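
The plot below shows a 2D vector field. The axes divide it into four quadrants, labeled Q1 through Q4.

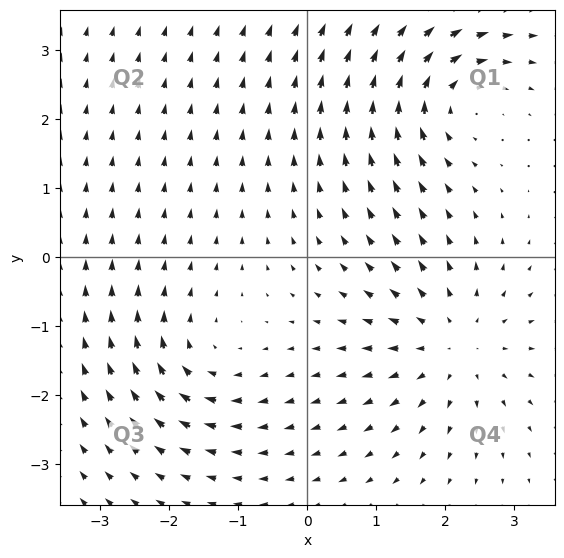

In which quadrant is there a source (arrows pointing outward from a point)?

Q4

The source sits at approximately (2.1, -1.2), which lies in quadrant Q4. The divergence there is about +3, positive as expected for a source.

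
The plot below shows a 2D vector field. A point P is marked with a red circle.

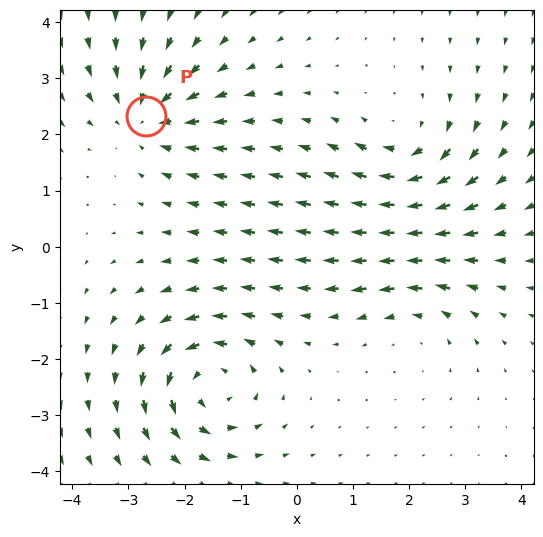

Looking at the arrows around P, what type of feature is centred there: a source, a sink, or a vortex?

sink

At P (-2.7, 2.3) the arrows converge inward. Divergence about -4, curl ≈0 — negative divergence with near-zero curl is a sink.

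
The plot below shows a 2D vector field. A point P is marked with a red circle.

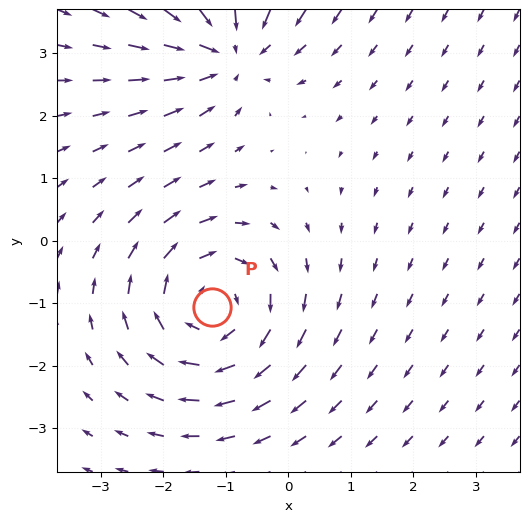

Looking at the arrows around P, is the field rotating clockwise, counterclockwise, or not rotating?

clockwise

Near P at (-1.2, -1.1) the arrows circulate clockwise. The curl (z-component) there is about -3; negative curl means clockwise rotation.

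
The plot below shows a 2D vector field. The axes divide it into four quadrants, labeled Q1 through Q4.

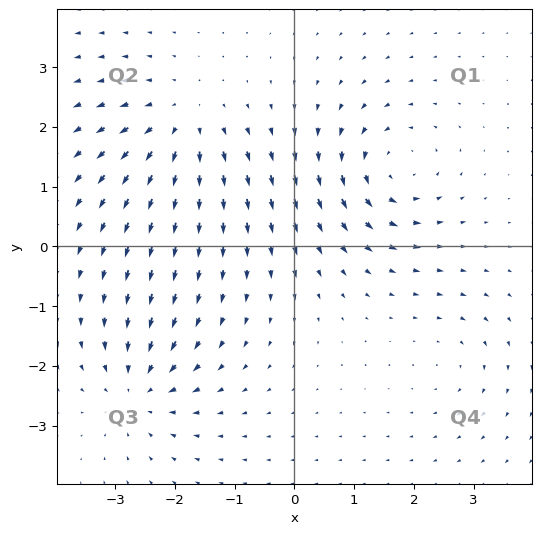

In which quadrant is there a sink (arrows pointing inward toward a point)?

The sink sits at approximately (-2.6, -2.4), which lies in quadrant Q3. The divergence there is about -5, negative as expected for a sink.

Q3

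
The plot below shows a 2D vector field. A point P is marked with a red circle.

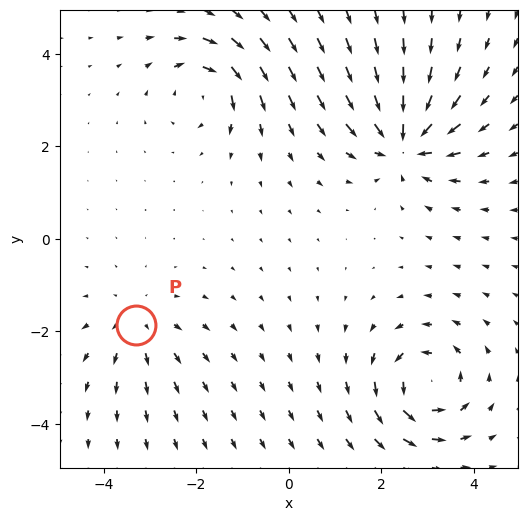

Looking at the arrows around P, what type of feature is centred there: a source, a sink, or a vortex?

At P (-3.3, -1.9) the arrows spread outward. Divergence about +3, curl ≈0 — positive divergence with near-zero curl is a source.

source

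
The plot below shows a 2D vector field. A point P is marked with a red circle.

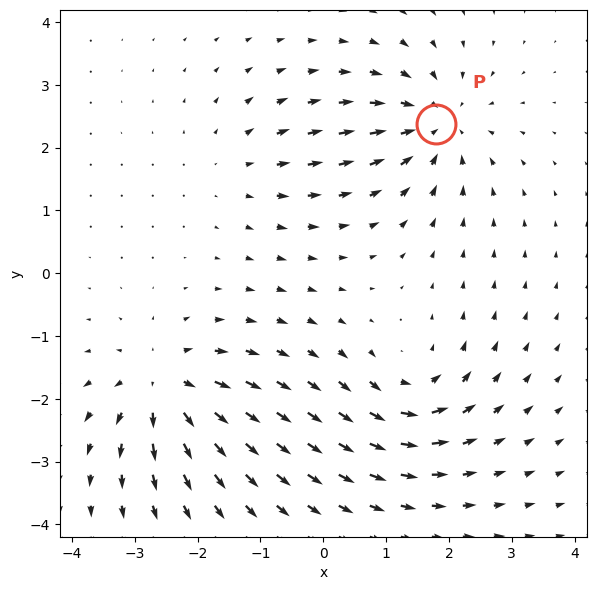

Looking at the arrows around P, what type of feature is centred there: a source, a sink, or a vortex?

sink

At P (1.8, 2.4) the arrows converge inward. Divergence about -5, curl ≈0 — negative divergence with near-zero curl is a sink.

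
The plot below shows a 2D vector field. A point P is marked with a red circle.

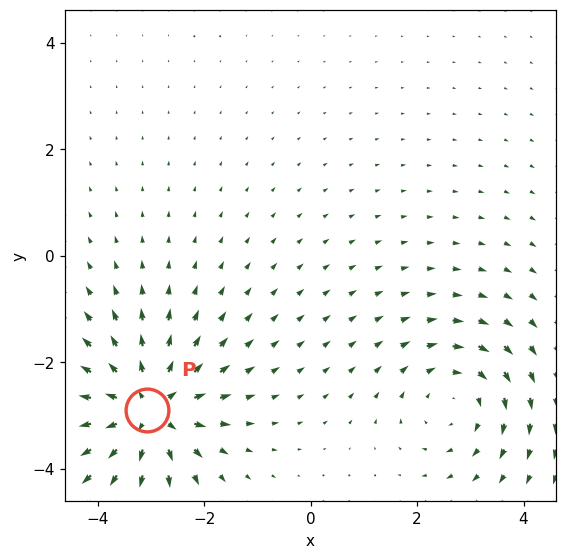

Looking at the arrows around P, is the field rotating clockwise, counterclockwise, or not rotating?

not rotating

Near P at (-3.1, -2.9) the arrows show no circulation. The curl there is ≈0.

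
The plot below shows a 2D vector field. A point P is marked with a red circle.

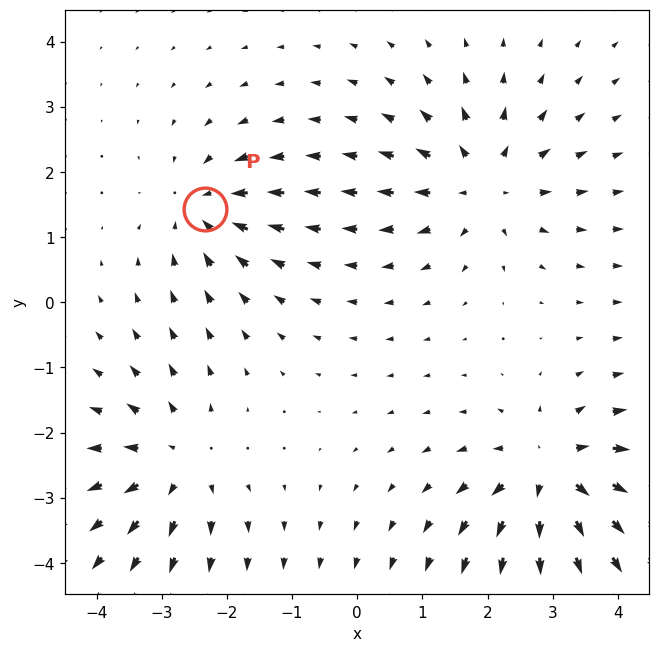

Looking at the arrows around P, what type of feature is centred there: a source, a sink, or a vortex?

At P (-2.3, 1.4) the arrows converge inward. Divergence about -4, curl ≈0 — negative divergence with near-zero curl is a sink.

sink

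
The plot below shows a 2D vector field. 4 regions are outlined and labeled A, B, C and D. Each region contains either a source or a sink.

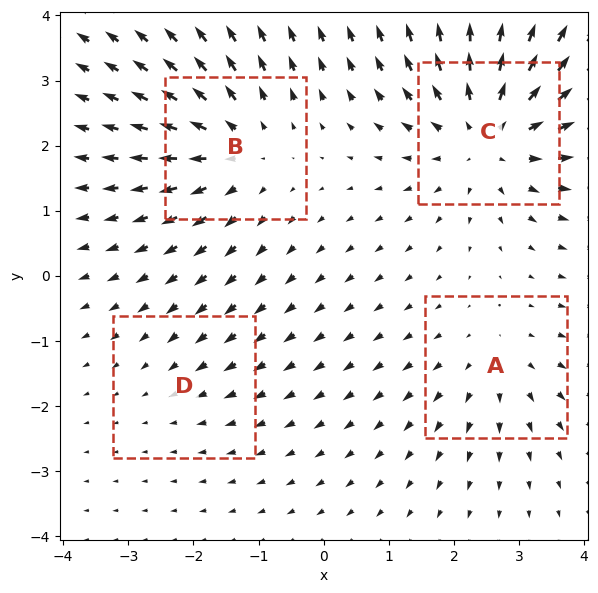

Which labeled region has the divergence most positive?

Divergence at each region's feature centre — A: about +3, B: about +4, C: about +6, D: about -2. Region C is most positive.

C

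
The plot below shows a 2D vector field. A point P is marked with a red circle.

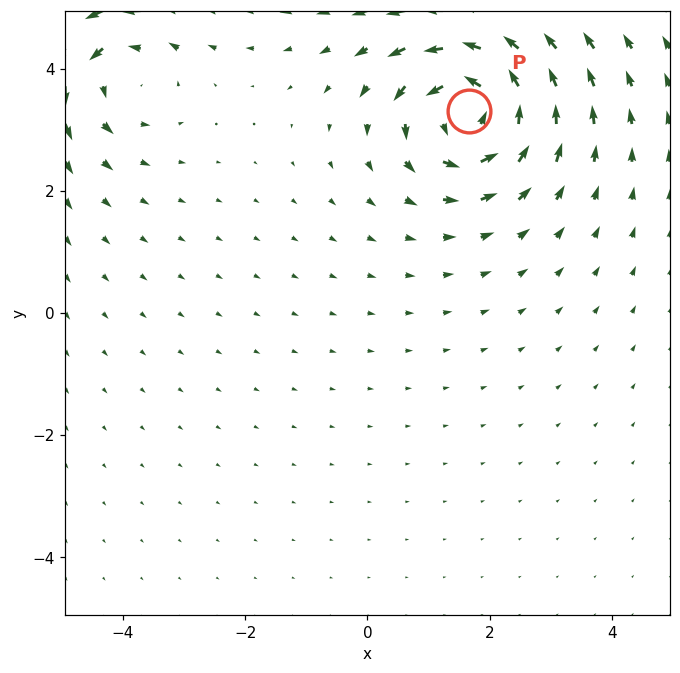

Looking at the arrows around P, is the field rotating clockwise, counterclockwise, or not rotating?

Near P at (1.7, 3.3) the arrows circulate counterclockwise. The curl (z-component) there is about +5; positive curl means counterclockwise rotation.

counterclockwise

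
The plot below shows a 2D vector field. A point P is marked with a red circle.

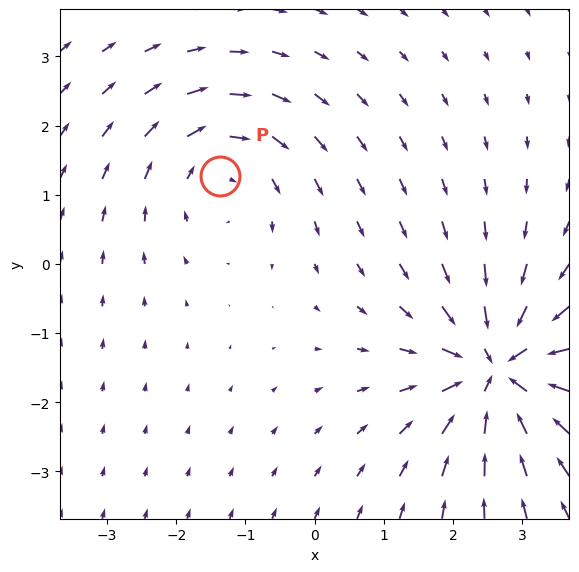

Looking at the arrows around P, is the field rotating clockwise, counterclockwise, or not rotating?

clockwise

Near P at (-1.4, 1.3) the arrows circulate clockwise. The curl (z-component) there is about -3; negative curl means clockwise rotation.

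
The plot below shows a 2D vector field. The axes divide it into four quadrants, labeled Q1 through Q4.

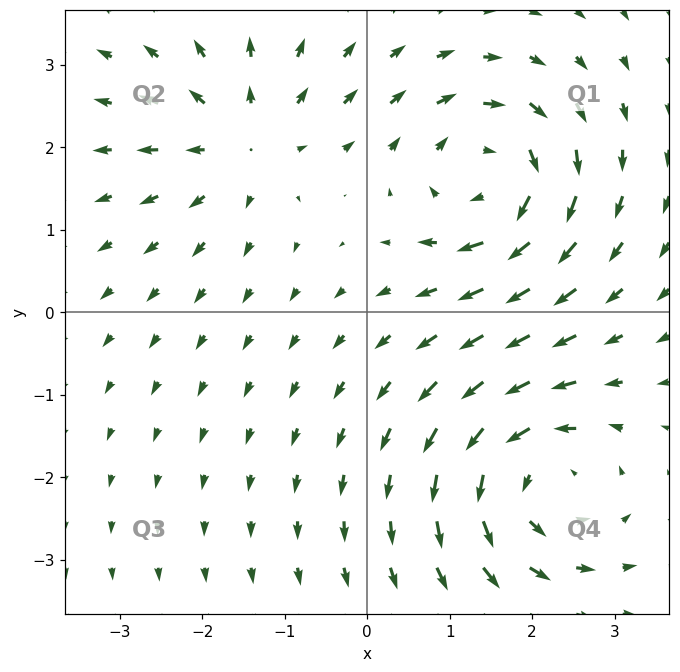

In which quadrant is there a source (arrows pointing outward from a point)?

The source sits at approximately (-1.5, 2.1), which lies in quadrant Q2. The divergence there is about +3, positive as expected for a source.

Q2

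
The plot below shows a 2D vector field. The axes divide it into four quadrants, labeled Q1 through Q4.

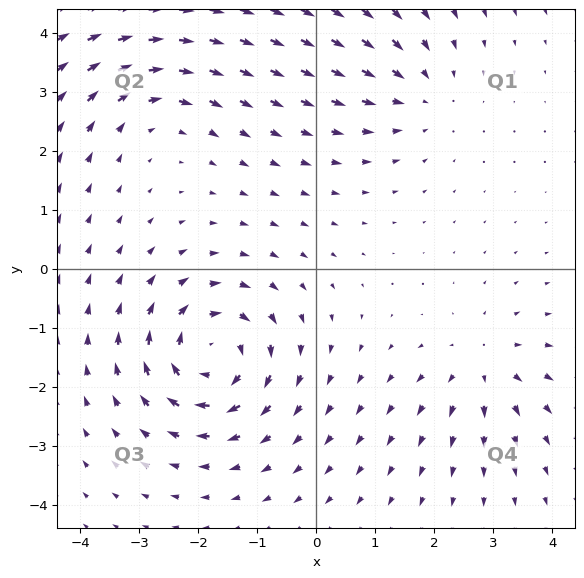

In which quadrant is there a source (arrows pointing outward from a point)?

The source sits at approximately (2.8, -1.6), which lies in quadrant Q4. The divergence there is about +3, positive as expected for a source.

Q4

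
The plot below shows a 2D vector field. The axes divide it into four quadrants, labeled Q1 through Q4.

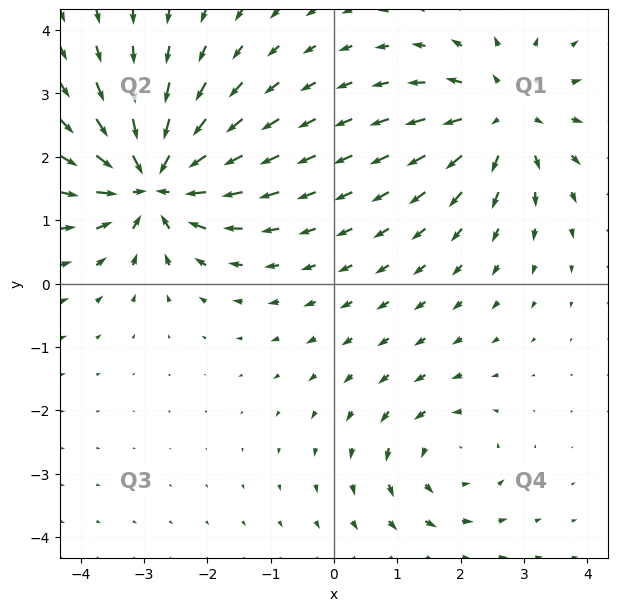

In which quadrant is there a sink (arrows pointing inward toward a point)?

Q2

The sink sits at approximately (-2.8, 1.6), which lies in quadrant Q2. The divergence there is about -7, negative as expected for a sink.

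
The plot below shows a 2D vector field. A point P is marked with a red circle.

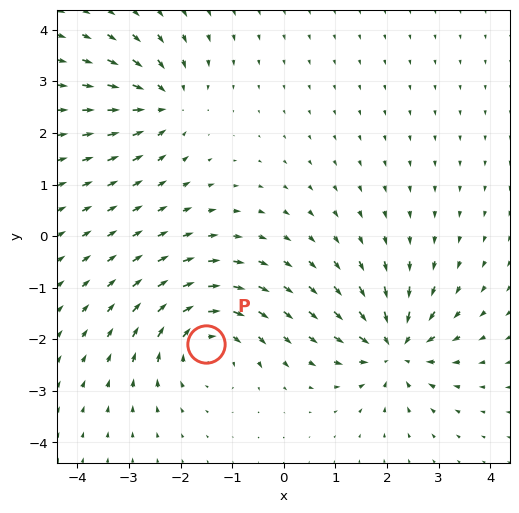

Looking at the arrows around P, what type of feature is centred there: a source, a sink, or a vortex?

At P (-1.5, -2.1) the arrows circulate clockwise. Divergence ≈0, curl about -6 — near-zero divergence with nonzero curl is a vortex.

vortex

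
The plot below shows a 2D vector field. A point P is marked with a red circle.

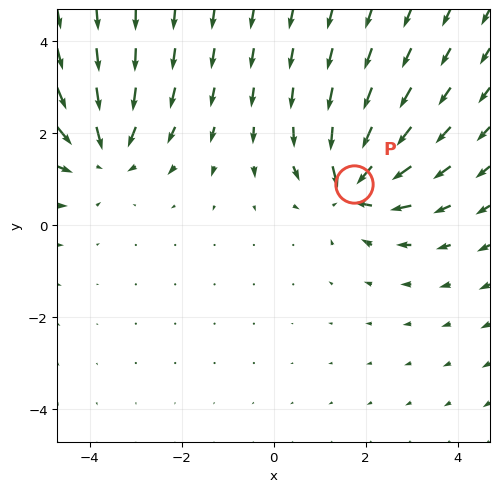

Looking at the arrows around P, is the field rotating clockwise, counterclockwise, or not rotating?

not rotating

Near P at (1.7, 0.9) the arrows show no circulation. The curl there is ≈0.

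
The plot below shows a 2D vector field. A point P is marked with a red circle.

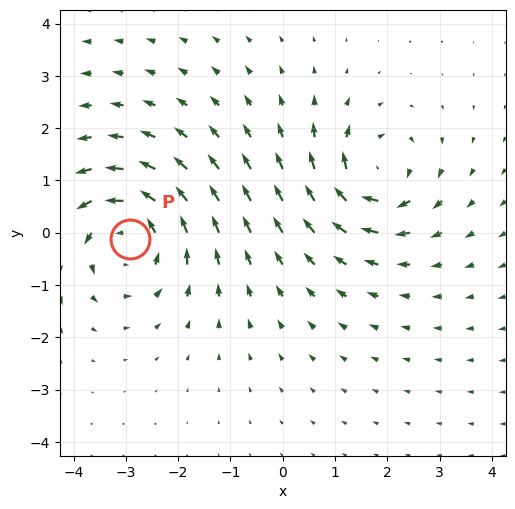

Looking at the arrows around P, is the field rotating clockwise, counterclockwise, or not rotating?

counterclockwise

Near P at (-2.9, -0.1) the arrows circulate counterclockwise. The curl (z-component) there is about +3; positive curl means counterclockwise rotation.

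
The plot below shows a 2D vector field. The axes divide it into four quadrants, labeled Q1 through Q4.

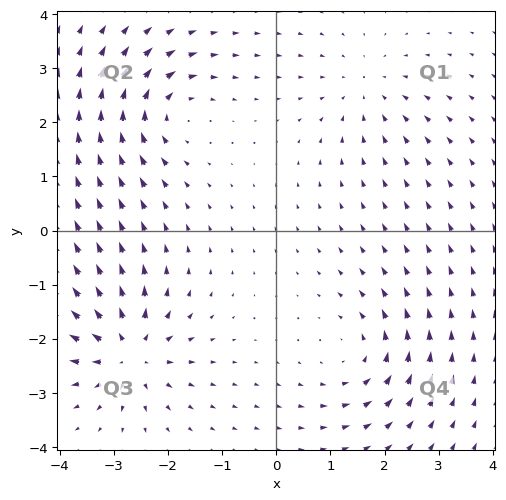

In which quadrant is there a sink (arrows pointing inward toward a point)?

Q1

The sink sits at approximately (1.6, 2.6), which lies in quadrant Q1. The divergence there is about -3, negative as expected for a sink.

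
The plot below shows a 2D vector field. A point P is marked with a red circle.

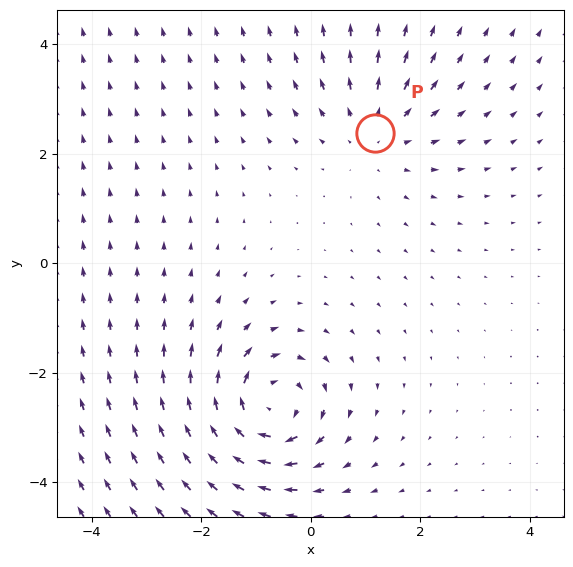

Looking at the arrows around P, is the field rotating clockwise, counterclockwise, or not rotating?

not rotating

Near P at (1.2, 2.4) the arrows show no circulation. The curl there is ≈0.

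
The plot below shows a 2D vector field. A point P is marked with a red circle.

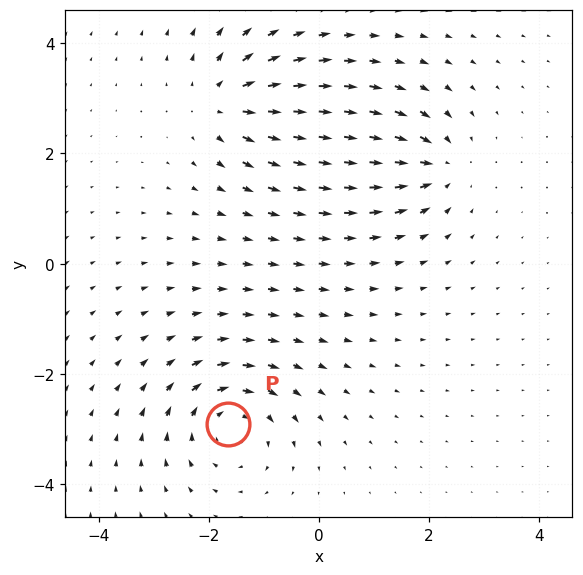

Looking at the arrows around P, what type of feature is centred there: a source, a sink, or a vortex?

At P (-1.6, -2.9) the arrows circulate clockwise. Divergence ≈0, curl about -4 — near-zero divergence with nonzero curl is a vortex.

vortex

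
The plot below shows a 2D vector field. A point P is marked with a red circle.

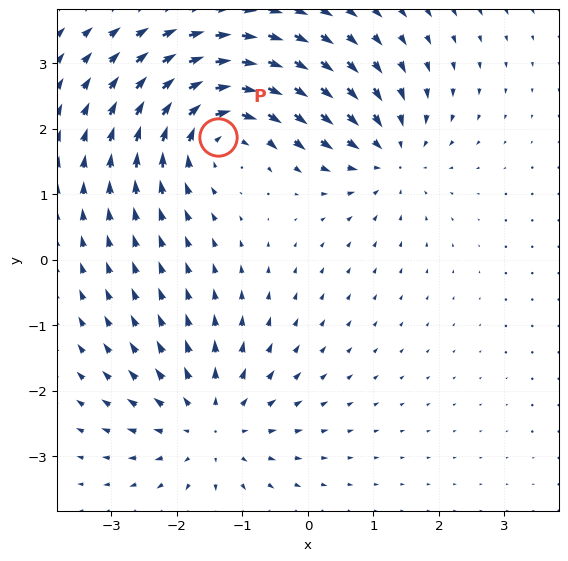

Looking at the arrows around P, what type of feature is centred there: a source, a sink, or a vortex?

vortex

At P (-1.4, 1.9) the arrows circulate clockwise. Divergence ≈0, curl about -5 — near-zero divergence with nonzero curl is a vortex.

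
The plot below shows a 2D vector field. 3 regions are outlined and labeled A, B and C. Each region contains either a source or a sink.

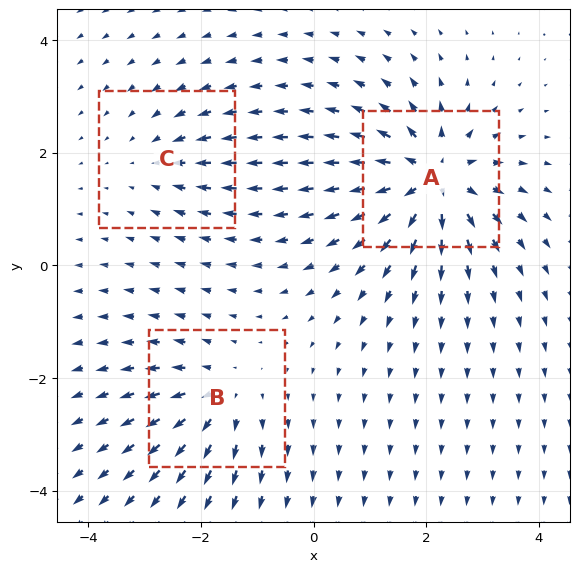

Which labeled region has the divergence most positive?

Divergence at each region's feature centre — A: about +6, B: about +4, C: about -2. Region A is most positive.

A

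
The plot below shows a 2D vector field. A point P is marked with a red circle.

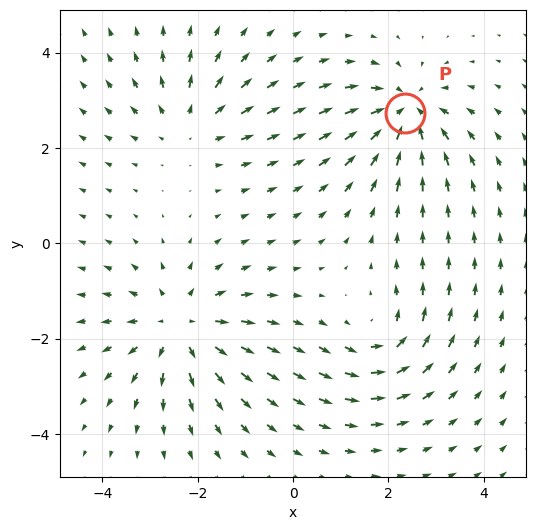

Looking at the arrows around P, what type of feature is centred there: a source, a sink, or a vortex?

At P (2.4, 2.7) the arrows converge inward. Divergence about -5, curl ≈0 — negative divergence with near-zero curl is a sink.

sink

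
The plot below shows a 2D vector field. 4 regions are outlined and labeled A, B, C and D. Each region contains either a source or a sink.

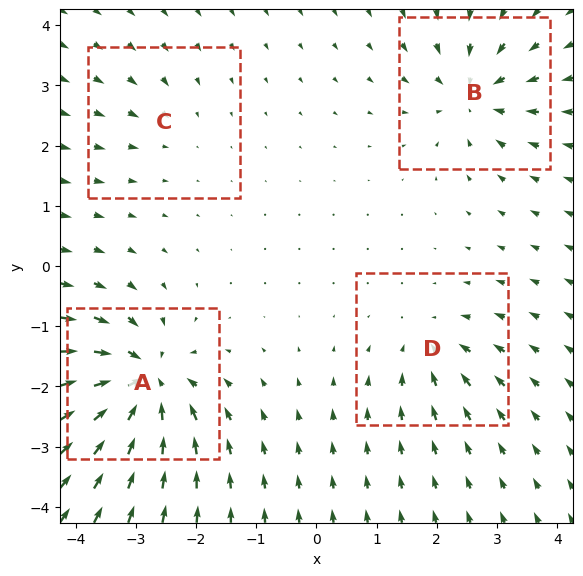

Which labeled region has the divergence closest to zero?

C

Divergence at each region's feature centre — A: about -9, B: about -6, C: about -3, D: about -4. Region C is closest to zero.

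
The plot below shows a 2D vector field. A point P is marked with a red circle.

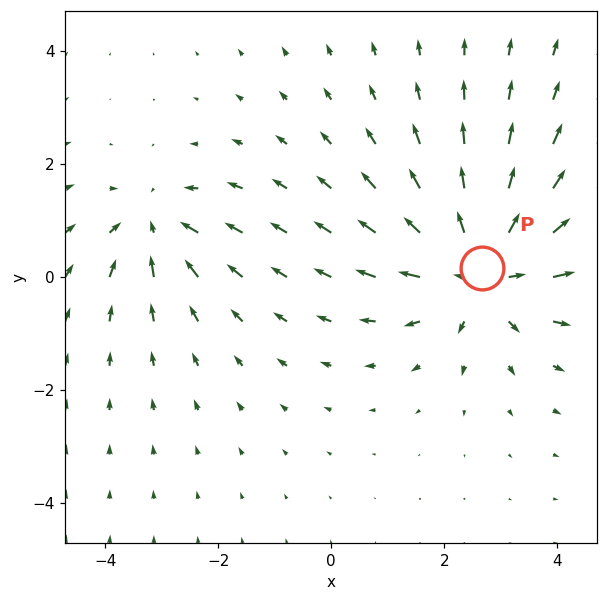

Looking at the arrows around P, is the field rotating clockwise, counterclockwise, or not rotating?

not rotating

Near P at (2.7, 0.2) the arrows show no circulation. The curl there is ≈0.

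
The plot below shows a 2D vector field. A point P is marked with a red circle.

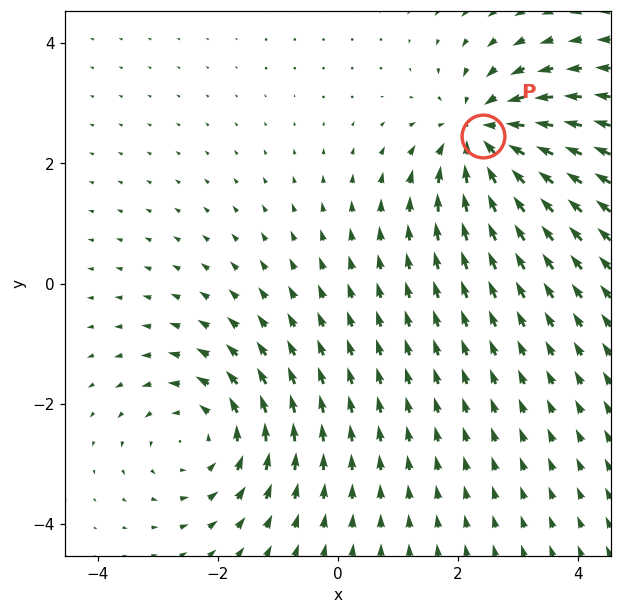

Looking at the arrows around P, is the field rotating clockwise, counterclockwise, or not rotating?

Near P at (2.4, 2.5) the arrows show no circulation. The curl there is ≈0.

not rotating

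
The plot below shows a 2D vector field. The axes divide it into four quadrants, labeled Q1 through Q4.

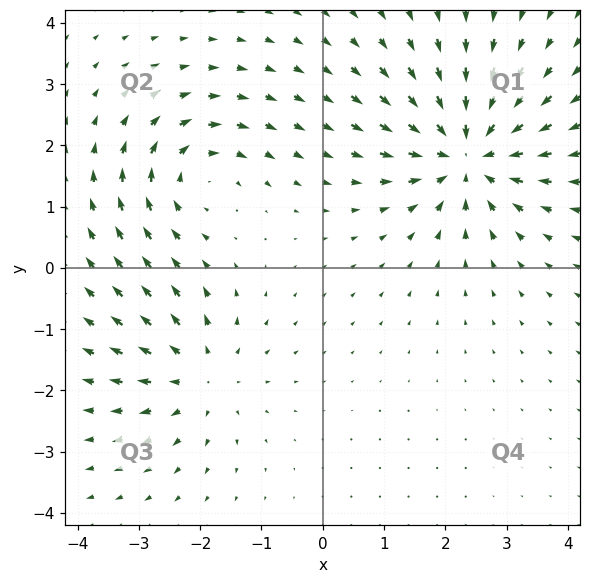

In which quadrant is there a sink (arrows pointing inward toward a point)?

Q1

The sink sits at approximately (2.4, 1.8), which lies in quadrant Q1. The divergence there is about -6, negative as expected for a sink.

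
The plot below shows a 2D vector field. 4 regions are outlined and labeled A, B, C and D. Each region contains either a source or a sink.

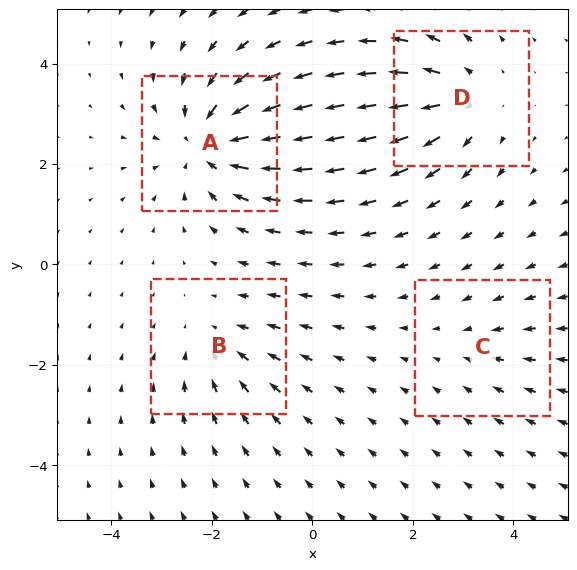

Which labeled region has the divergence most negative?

A

Divergence at each region's feature centre — A: about -6, B: about -3, C: about -2, D: about +4. Region A is most negative.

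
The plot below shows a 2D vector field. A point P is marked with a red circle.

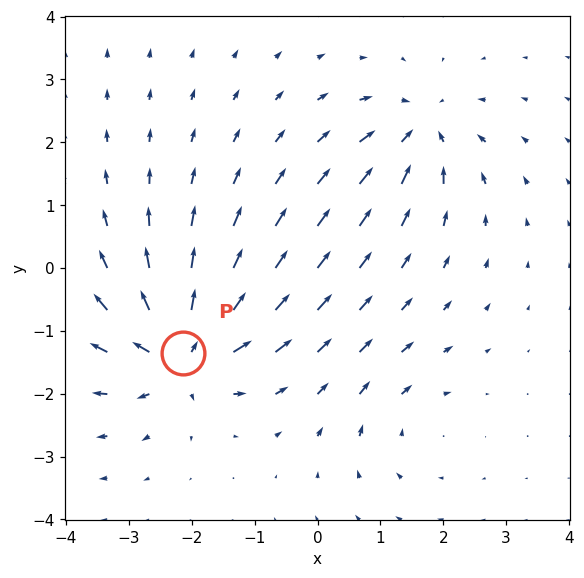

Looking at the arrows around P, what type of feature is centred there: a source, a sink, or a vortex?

At P (-2.1, -1.4) the arrows spread outward. Divergence about +7, curl ≈0 — positive divergence with near-zero curl is a source.

source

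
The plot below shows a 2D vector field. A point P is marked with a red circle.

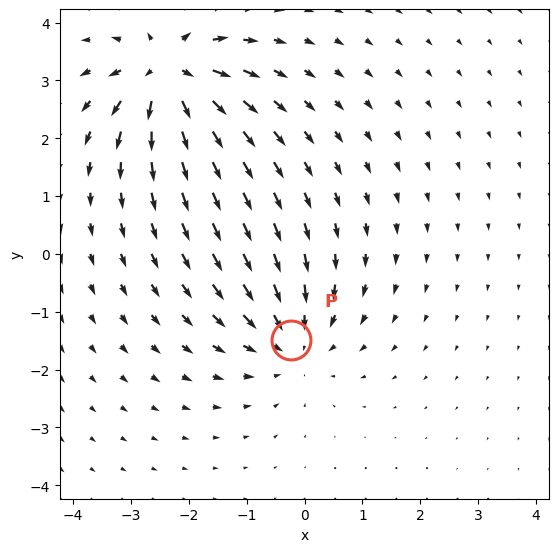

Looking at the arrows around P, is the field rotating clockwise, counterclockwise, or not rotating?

not rotating

Near P at (-0.2, -1.5) the arrows show no circulation. The curl there is ≈0.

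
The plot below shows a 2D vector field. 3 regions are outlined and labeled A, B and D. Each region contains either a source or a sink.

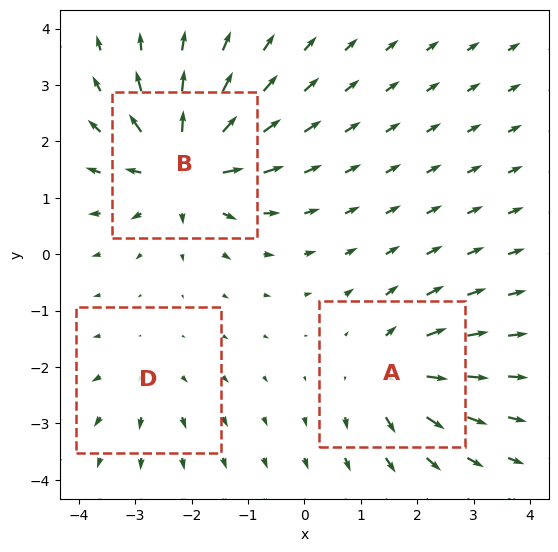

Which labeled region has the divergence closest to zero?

Divergence at each region's feature centre — A: about +4, B: about +6, D: about +2. Region D is closest to zero.

D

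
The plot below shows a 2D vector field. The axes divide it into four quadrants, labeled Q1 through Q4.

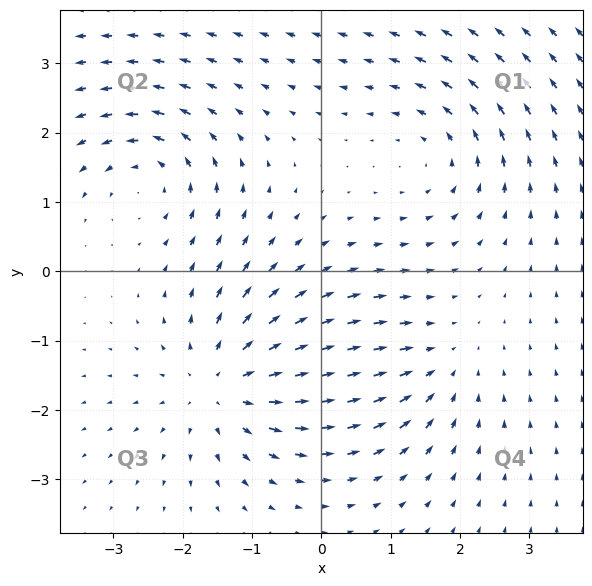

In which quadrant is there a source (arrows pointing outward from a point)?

The source sits at approximately (-1.4, -1.6), which lies in quadrant Q3. The divergence there is about +5, positive as expected for a source.

Q3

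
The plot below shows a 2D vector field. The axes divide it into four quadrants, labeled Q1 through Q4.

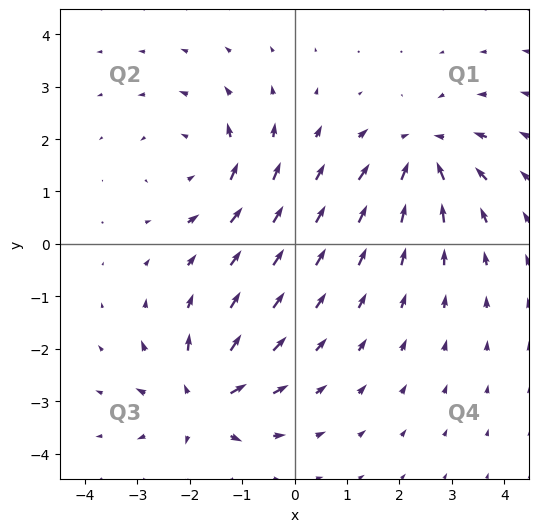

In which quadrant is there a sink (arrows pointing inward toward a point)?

The sink sits at approximately (2.5, 1.7), which lies in quadrant Q1. The divergence there is about -5, negative as expected for a sink.

Q1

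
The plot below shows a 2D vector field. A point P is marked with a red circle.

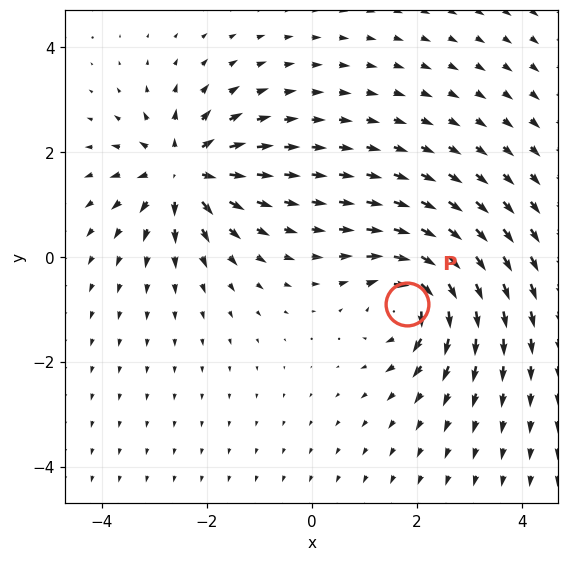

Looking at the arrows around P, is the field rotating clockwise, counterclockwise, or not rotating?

clockwise

Near P at (1.8, -0.9) the arrows circulate clockwise. The curl (z-component) there is about -5; negative curl means clockwise rotation.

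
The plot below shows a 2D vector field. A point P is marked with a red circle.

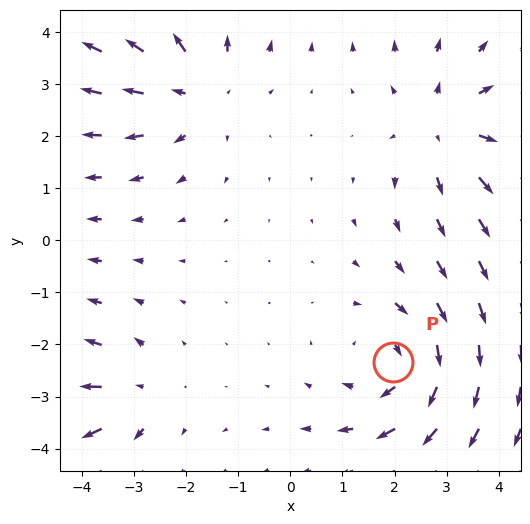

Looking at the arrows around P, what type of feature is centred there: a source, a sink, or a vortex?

At P (2.0, -2.3) the arrows circulate clockwise. Divergence ≈0, curl about -4 — near-zero divergence with nonzero curl is a vortex.

vortex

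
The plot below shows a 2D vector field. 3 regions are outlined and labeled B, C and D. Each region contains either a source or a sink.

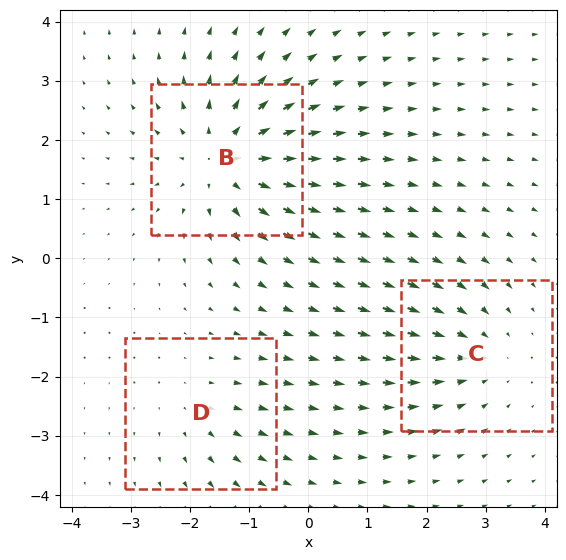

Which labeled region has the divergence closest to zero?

D

Divergence at each region's feature centre — B: about +5, C: about -3, D: about +2. Region D is closest to zero.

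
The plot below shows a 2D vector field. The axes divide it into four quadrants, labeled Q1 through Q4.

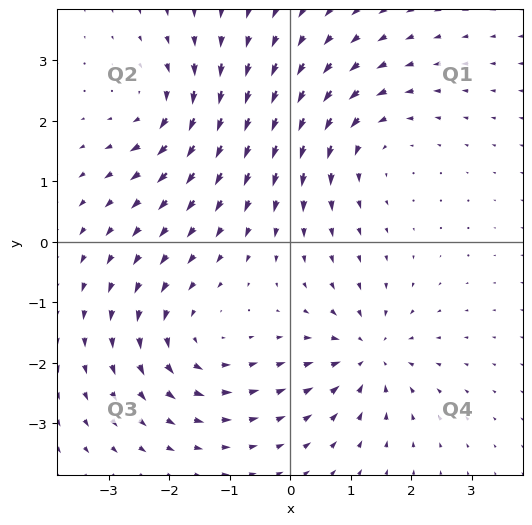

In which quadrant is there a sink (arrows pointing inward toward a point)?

Q4

The sink sits at approximately (1.3, -1.9), which lies in quadrant Q4. The divergence there is about -6, negative as expected for a sink.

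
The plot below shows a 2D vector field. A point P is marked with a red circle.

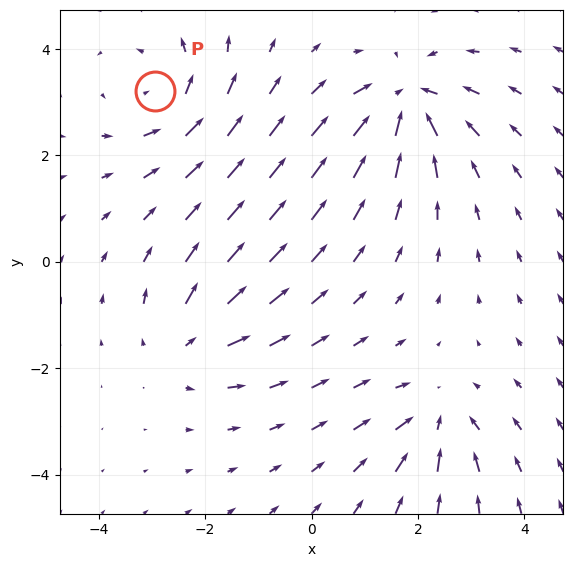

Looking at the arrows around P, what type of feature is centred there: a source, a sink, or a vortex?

At P (-2.9, 3.2) the arrows circulate counterclockwise. Divergence ≈0, curl about +4 — near-zero divergence with nonzero curl is a vortex.

vortex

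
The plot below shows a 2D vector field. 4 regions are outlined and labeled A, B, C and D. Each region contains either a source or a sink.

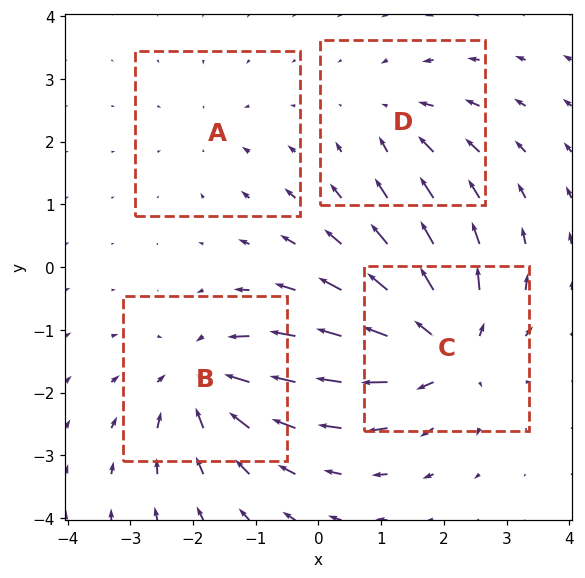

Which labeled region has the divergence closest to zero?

A

Divergence at each region's feature centre — A: about -2, B: about -6, C: about +7, D: about -3. Region A is closest to zero.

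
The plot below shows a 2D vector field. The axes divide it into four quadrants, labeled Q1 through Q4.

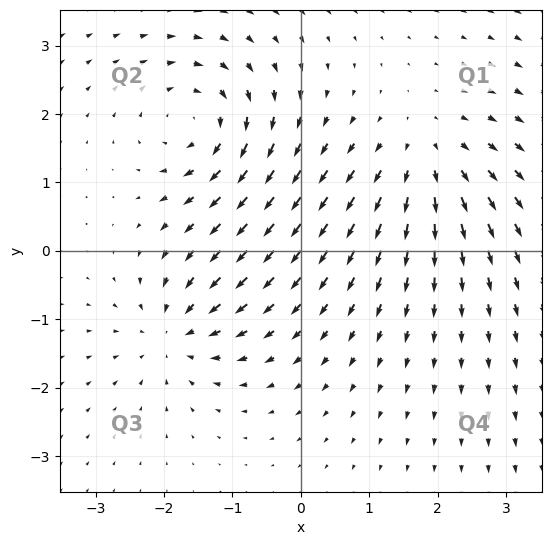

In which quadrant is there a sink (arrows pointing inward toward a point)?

Q3

The sink sits at approximately (-1.8, -1.2), which lies in quadrant Q3. The divergence there is about -5, negative as expected for a sink.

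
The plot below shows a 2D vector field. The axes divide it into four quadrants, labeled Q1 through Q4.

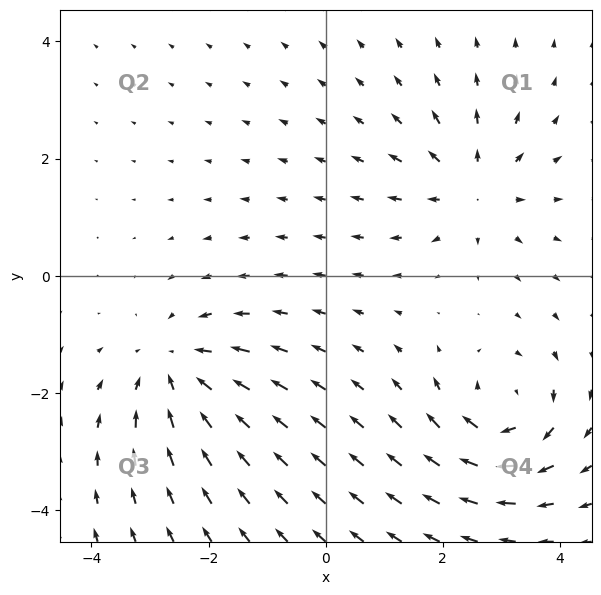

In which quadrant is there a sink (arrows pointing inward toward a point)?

The sink sits at approximately (-2.5, -1.6), which lies in quadrant Q3. The divergence there is about -4, negative as expected for a sink.

Q3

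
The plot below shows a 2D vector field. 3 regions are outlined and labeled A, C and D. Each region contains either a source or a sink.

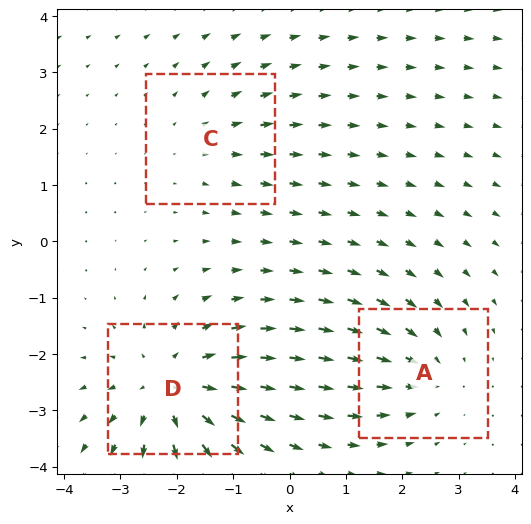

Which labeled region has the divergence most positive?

D

Divergence at each region's feature centre — A: about -3, C: about +2, D: about +4. Region D is most positive.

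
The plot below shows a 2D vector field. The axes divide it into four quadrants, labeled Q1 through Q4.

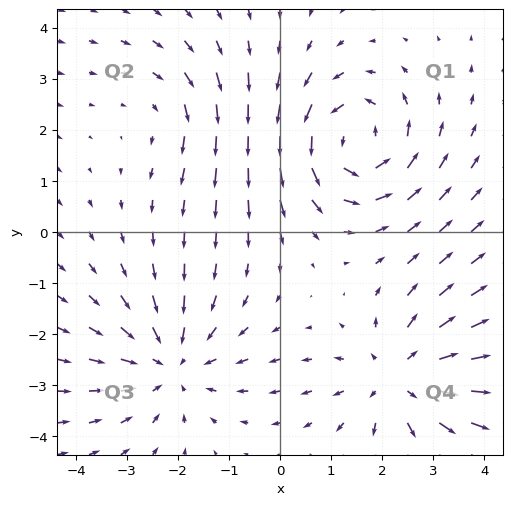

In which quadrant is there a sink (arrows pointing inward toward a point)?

Q3

The sink sits at approximately (-2.1, -2.6), which lies in quadrant Q3. The divergence there is about -3, negative as expected for a sink.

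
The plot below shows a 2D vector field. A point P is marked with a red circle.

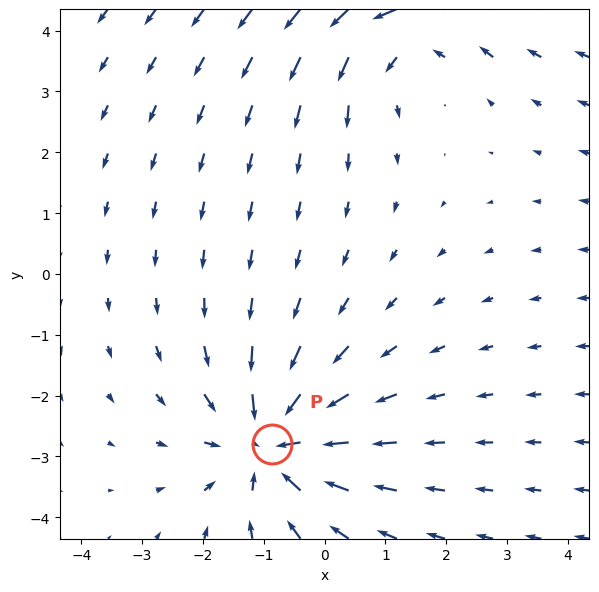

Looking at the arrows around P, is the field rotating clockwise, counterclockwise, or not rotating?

Near P at (-0.9, -2.8) the arrows show no circulation. The curl there is ≈0.

not rotating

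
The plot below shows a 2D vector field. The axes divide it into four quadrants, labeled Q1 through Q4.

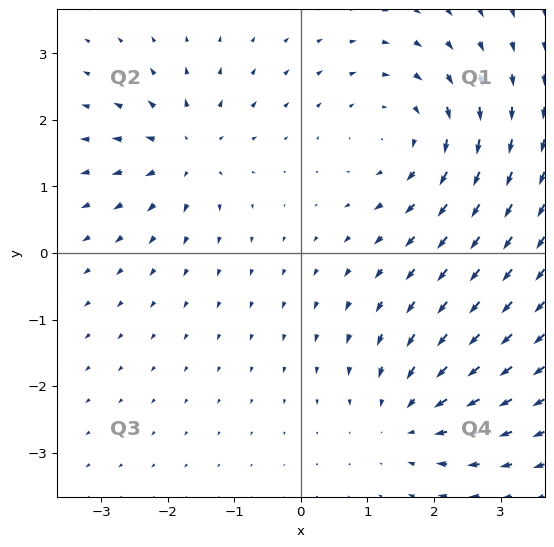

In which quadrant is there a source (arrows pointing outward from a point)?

The source sits at approximately (-1.7, 1.5), which lies in quadrant Q2. The divergence there is about +4, positive as expected for a source.

Q2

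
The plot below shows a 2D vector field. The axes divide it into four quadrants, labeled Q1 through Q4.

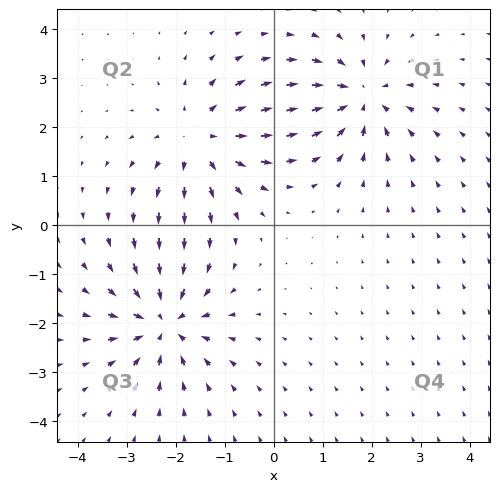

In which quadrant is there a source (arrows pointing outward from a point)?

Q2

The source sits at approximately (-1.5, 1.8), which lies in quadrant Q2. The divergence there is about +4, positive as expected for a source.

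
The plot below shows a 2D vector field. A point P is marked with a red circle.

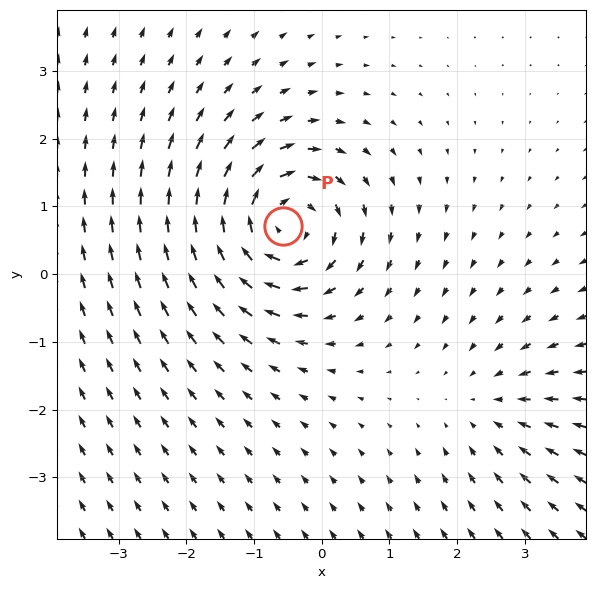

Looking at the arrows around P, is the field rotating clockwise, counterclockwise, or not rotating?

Near P at (-0.6, 0.7) the arrows circulate clockwise. The curl (z-component) there is about -6; negative curl means clockwise rotation.

clockwise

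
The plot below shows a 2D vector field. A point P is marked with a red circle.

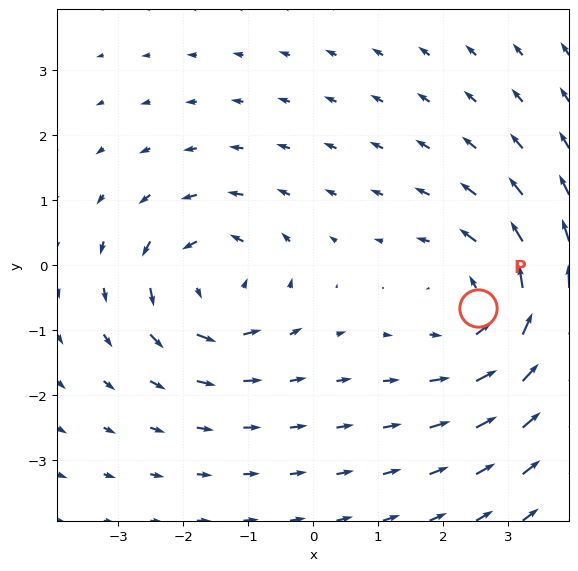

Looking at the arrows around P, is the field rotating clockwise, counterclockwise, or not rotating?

counterclockwise

Near P at (2.5, -0.7) the arrows circulate counterclockwise. The curl (z-component) there is about +3; positive curl means counterclockwise rotation.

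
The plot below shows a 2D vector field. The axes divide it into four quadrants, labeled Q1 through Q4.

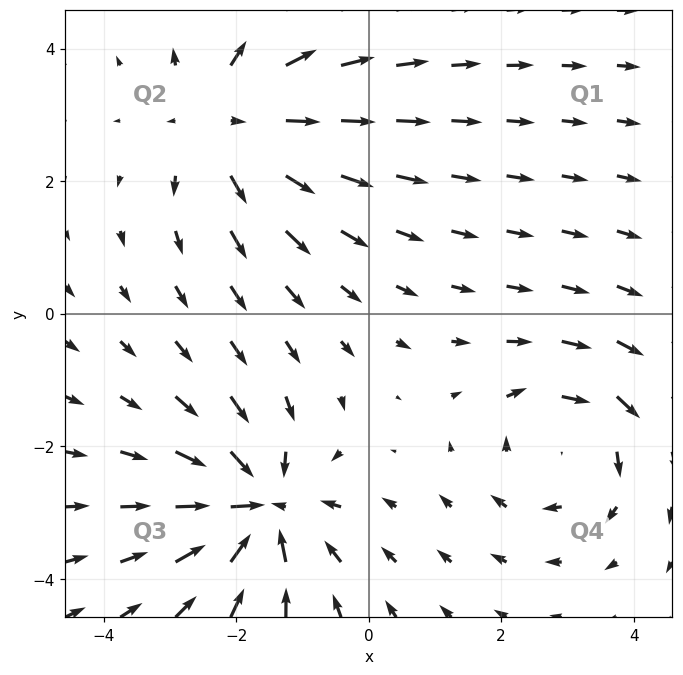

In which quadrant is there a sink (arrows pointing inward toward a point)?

The sink sits at approximately (-1.7, -2.9), which lies in quadrant Q3. The divergence there is about -4, negative as expected for a sink.

Q3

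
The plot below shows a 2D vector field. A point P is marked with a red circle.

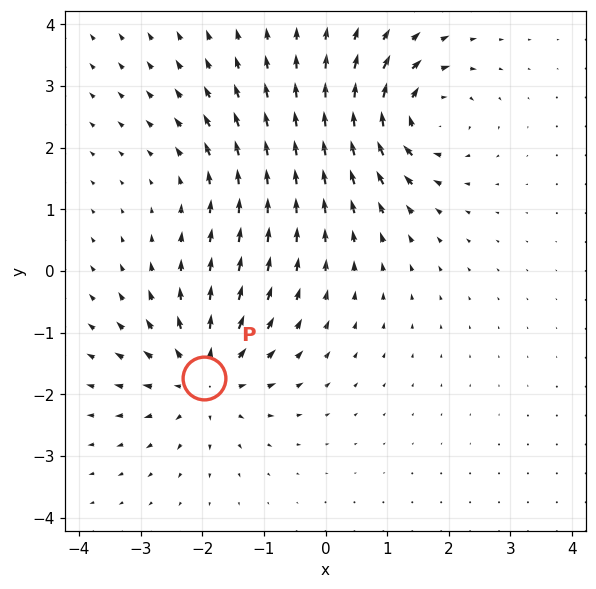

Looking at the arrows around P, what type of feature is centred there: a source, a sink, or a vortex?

source

At P (-2.0, -1.7) the arrows spread outward. Divergence about +6, curl ≈0 — positive divergence with near-zero curl is a source.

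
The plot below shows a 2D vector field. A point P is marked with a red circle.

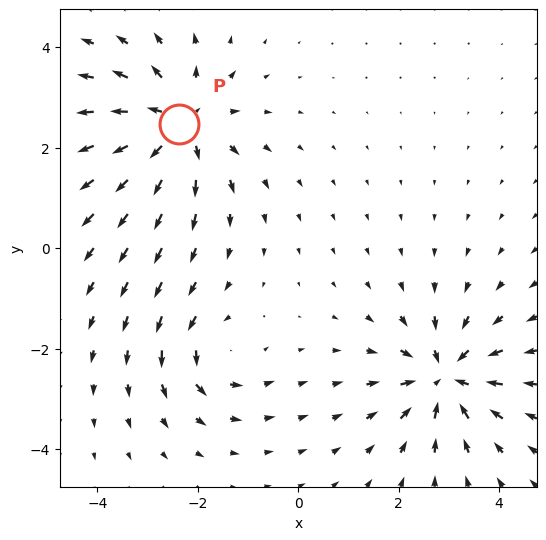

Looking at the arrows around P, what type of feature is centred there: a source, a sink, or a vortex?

At P (-2.4, 2.5) the arrows spread outward. Divergence about +5, curl ≈0 — positive divergence with near-zero curl is a source.

source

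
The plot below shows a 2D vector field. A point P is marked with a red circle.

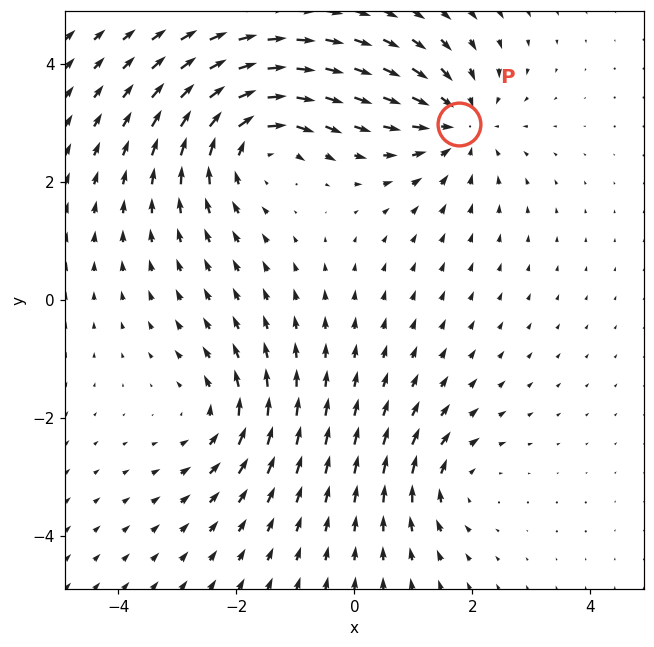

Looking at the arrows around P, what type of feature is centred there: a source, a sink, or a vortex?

At P (1.8, 3.0) the arrows converge inward. Divergence about -4, curl ≈0 — negative divergence with near-zero curl is a sink.

sink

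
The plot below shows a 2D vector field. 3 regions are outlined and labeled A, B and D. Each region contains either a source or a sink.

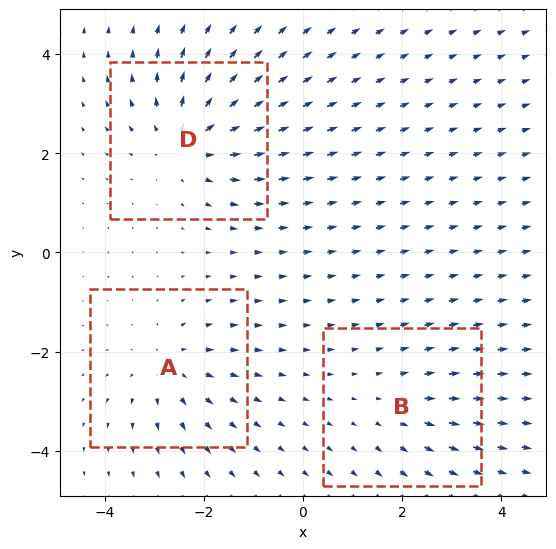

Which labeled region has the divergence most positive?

D

Divergence at each region's feature centre — A: about +3, B: about +2, D: about +4. Region D is most positive.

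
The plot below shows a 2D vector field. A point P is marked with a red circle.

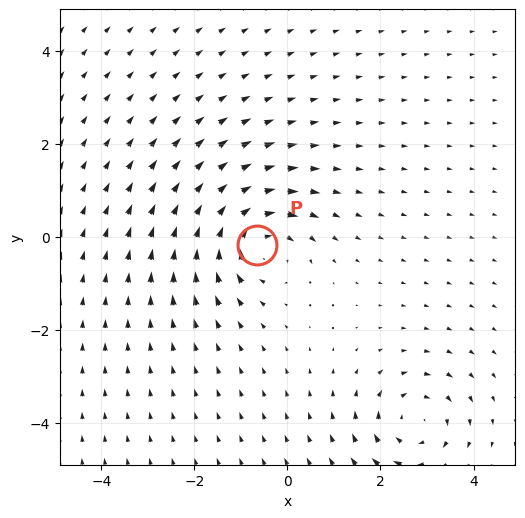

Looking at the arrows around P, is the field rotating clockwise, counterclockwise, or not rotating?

Near P at (-0.6, -0.2) the arrows circulate clockwise. The curl (z-component) there is about -4; negative curl means clockwise rotation.

clockwise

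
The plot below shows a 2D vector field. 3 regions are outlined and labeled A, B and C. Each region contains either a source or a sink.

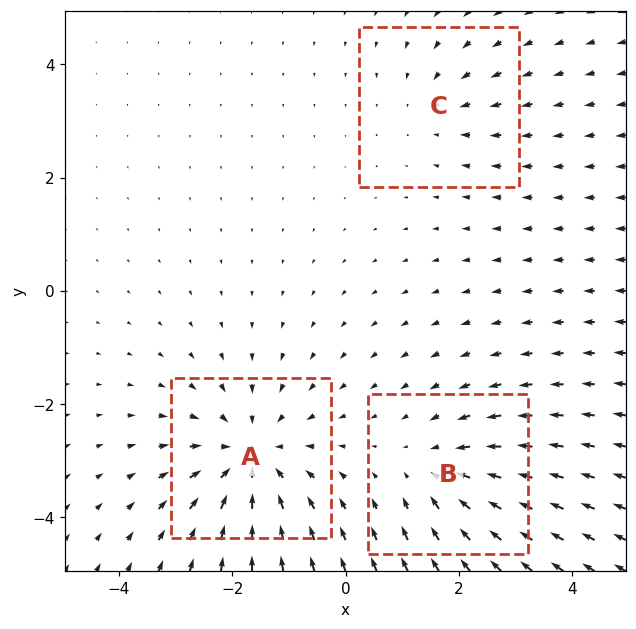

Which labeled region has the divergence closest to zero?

Divergence at each region's feature centre — A: about -4, B: about -3, C: about -2. Region C is closest to zero.

C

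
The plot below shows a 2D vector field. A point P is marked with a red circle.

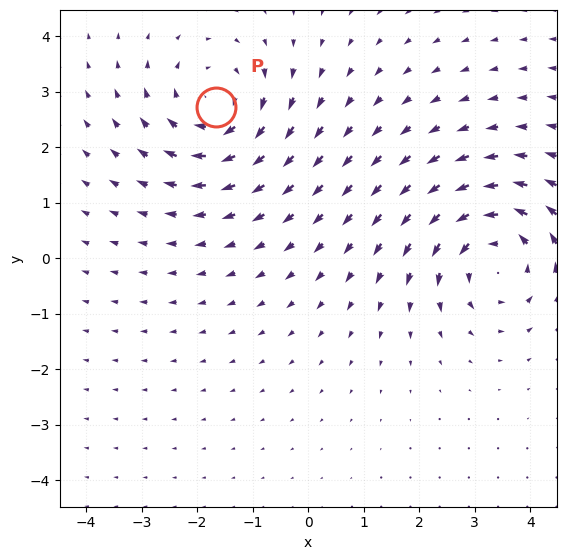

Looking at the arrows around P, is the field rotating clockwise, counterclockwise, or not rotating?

clockwise

Near P at (-1.7, 2.7) the arrows circulate clockwise. The curl (z-component) there is about -4; negative curl means clockwise rotation.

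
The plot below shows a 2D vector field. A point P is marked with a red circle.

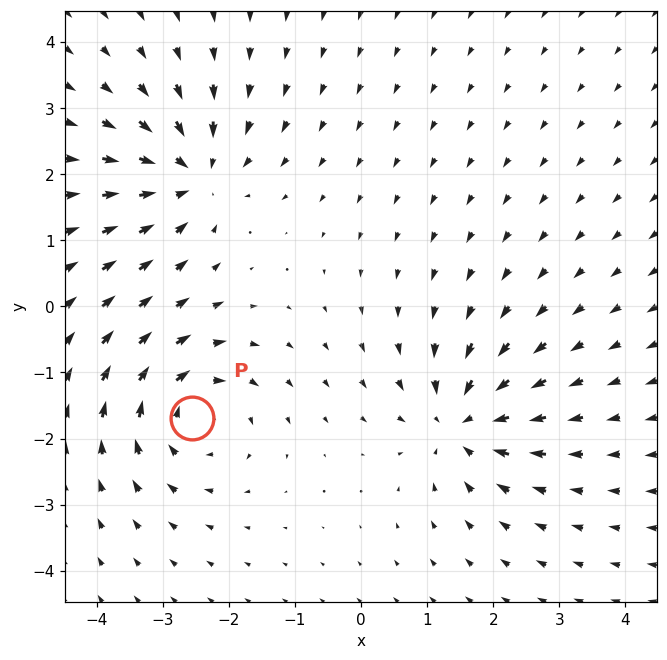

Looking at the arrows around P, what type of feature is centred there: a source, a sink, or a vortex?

vortex

At P (-2.6, -1.7) the arrows circulate clockwise. Divergence ≈0, curl about -5 — near-zero divergence with nonzero curl is a vortex.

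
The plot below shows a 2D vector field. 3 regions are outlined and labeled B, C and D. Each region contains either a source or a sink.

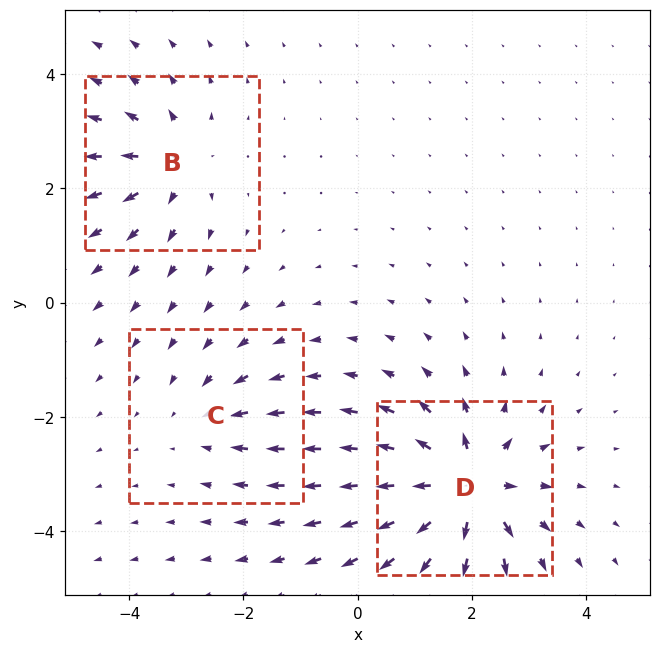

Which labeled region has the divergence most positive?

D

Divergence at each region's feature centre — B: about +4, C: about -2, D: about +7. Region D is most positive.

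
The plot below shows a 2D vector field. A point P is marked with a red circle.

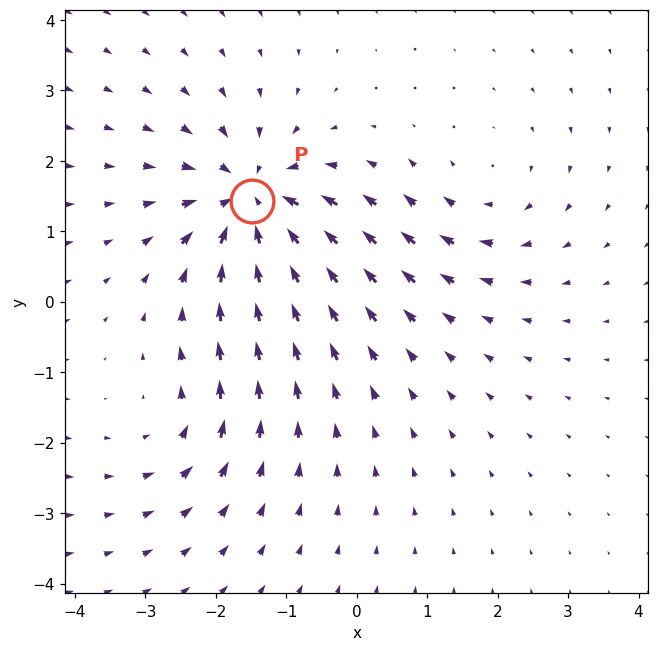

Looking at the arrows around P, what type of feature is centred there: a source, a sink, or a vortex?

sink

At P (-1.5, 1.4) the arrows converge inward. Divergence about -6, curl ≈0 — negative divergence with near-zero curl is a sink.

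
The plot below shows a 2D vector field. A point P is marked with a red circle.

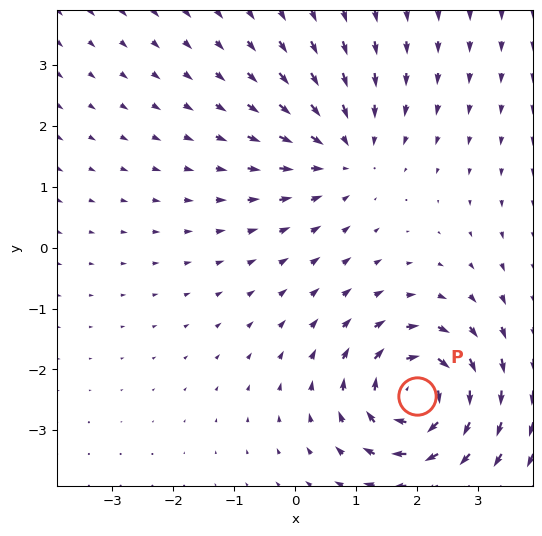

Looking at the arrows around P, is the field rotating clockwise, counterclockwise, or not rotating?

Near P at (2.0, -2.4) the arrows circulate clockwise. The curl (z-component) there is about -6; negative curl means clockwise rotation.

clockwise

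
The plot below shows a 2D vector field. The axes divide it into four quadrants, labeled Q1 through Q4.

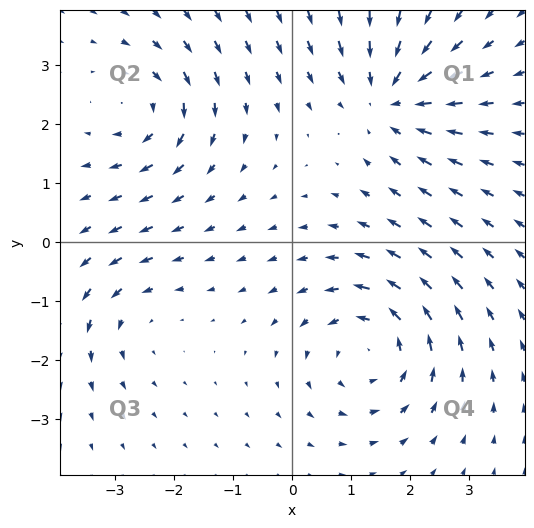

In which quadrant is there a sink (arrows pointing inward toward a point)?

Q1

The sink sits at approximately (1.7, 2.5), which lies in quadrant Q1. The divergence there is about -4, negative as expected for a sink.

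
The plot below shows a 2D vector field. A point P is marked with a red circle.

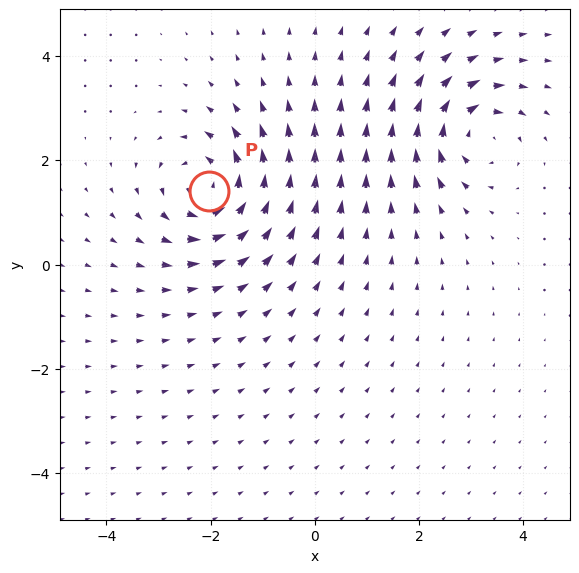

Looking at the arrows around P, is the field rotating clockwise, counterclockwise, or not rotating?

counterclockwise

Near P at (-2.0, 1.4) the arrows circulate counterclockwise. The curl (z-component) there is about +4; positive curl means counterclockwise rotation.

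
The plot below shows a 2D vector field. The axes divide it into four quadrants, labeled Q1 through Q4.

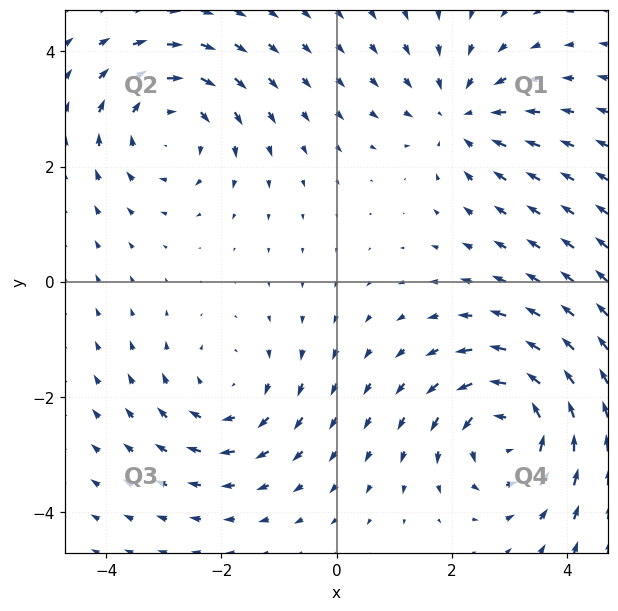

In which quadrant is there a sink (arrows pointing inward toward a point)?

The sink sits at approximately (2.1, 2.9), which lies in quadrant Q1. The divergence there is about -3, negative as expected for a sink.

Q1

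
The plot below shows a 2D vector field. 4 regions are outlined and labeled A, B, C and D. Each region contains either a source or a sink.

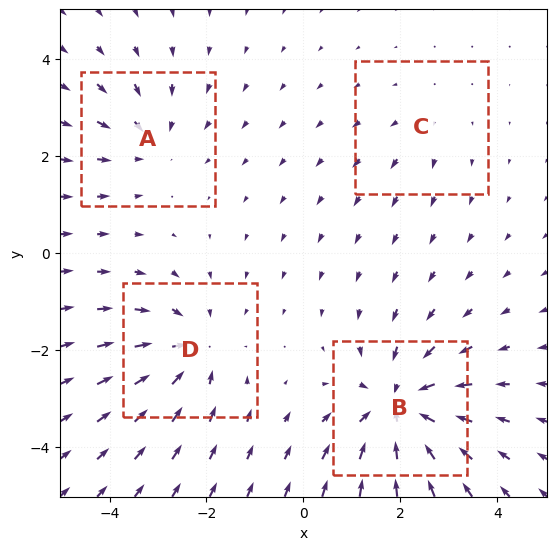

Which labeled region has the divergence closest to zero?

C

Divergence at each region's feature centre — A: about -3, B: about -6, C: about +2, D: about -4. Region C is closest to zero.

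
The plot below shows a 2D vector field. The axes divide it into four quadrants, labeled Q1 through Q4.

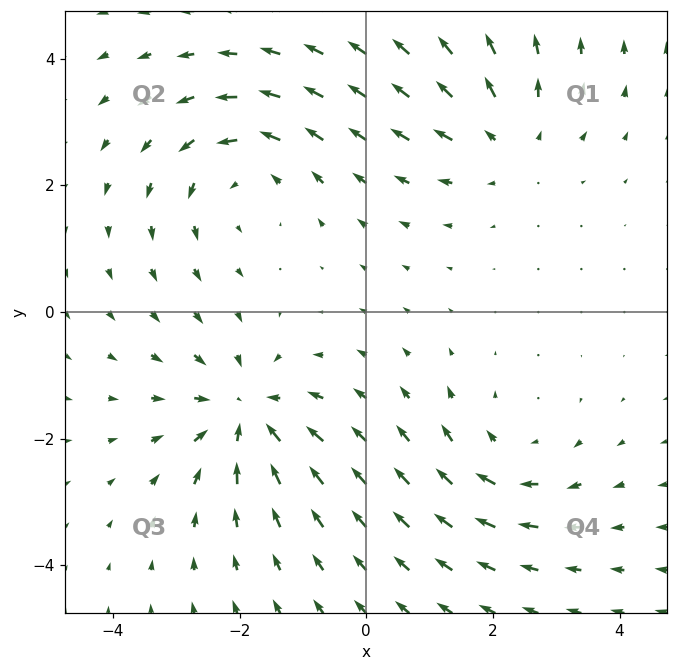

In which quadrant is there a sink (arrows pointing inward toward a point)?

Q3

The sink sits at approximately (-1.9, -1.6), which lies in quadrant Q3. The divergence there is about -5, negative as expected for a sink.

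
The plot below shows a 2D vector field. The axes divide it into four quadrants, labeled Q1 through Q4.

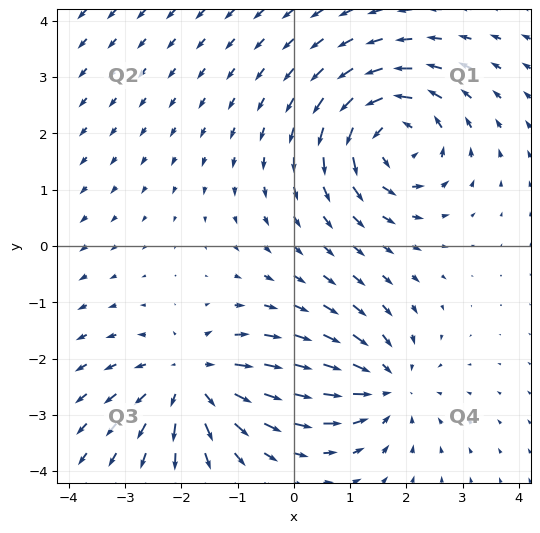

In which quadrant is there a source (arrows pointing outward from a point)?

The source sits at approximately (-1.8, -2.4), which lies in quadrant Q3. The divergence there is about +3, positive as expected for a source.

Q3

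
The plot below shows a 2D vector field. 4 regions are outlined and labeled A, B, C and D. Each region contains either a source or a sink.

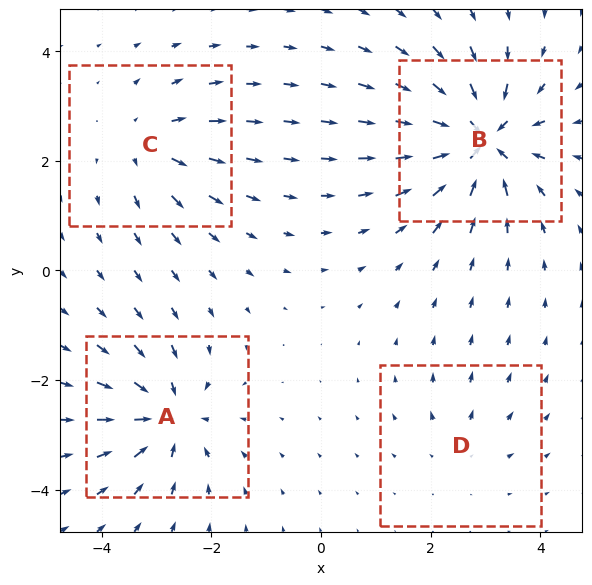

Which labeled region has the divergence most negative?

B

Divergence at each region's feature centre — A: about -6, B: about -8, C: about +4, D: about +3. Region B is most negative.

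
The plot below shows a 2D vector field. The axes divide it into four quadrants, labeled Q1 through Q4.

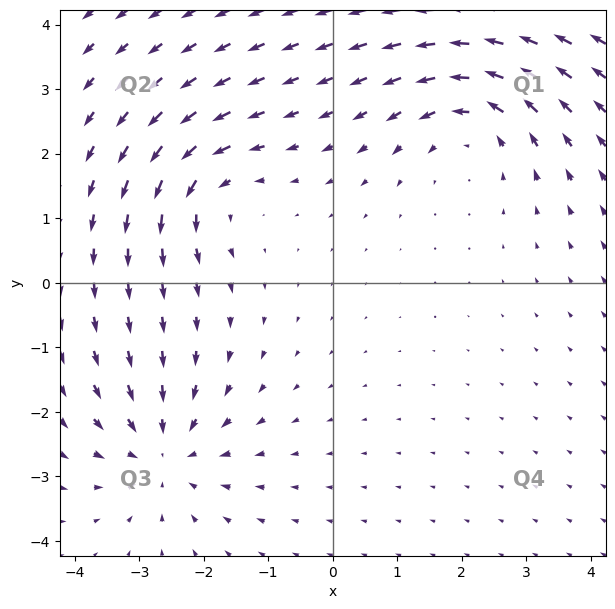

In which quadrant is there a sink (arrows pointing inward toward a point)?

Q3

The sink sits at approximately (-2.6, -2.6), which lies in quadrant Q3. The divergence there is about -4, negative as expected for a sink.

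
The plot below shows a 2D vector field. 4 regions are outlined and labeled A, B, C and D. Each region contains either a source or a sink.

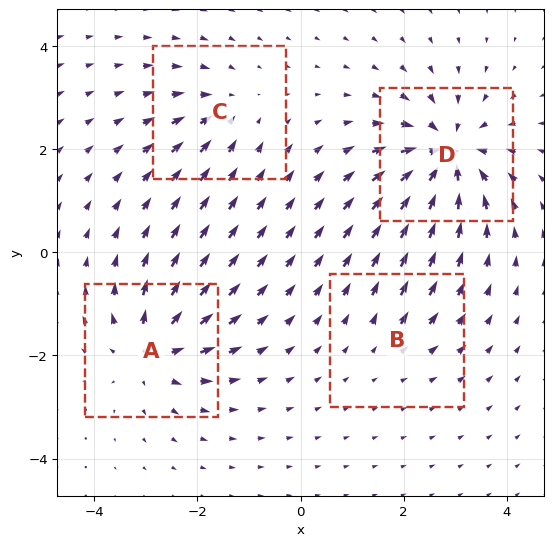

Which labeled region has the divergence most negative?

Divergence at each region's feature centre — A: about +6, B: about +2, C: about -4, D: about -8. Region D is most negative.

D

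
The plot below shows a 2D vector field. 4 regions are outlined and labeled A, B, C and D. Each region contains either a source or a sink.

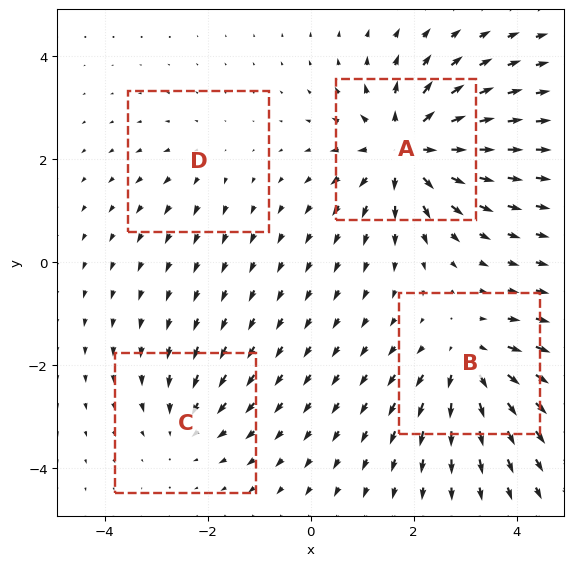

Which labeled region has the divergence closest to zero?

Divergence at each region's feature centre — A: about +8, B: about +5, C: about -3, D: about +2. Region D is closest to zero.

D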